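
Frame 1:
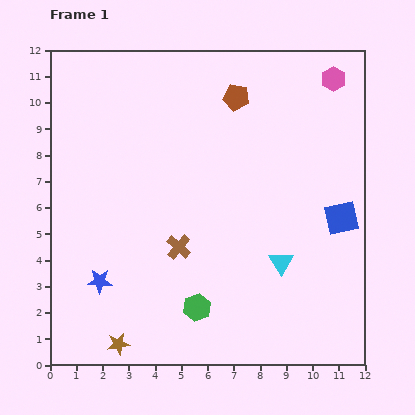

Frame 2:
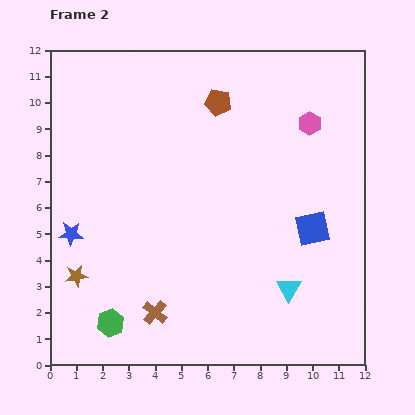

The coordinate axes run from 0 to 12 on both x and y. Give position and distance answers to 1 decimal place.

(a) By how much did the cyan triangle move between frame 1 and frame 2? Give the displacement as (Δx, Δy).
(0.3, -1.0)

The cyan triangle was at (8.8, 3.9) in frame 1 and (9.1, 2.9) in frame 2.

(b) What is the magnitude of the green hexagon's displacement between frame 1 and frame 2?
3.4

The green hexagon moved from (5.6, 2.2) to (2.3, 1.6), a distance of √(3.3² + 0.6²) ≈ 3.4.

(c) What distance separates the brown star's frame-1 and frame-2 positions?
3.1

The brown star moved from (2.6, 0.8) to (1.0, 3.4), a distance of √(1.6² + 2.6²) ≈ 3.1.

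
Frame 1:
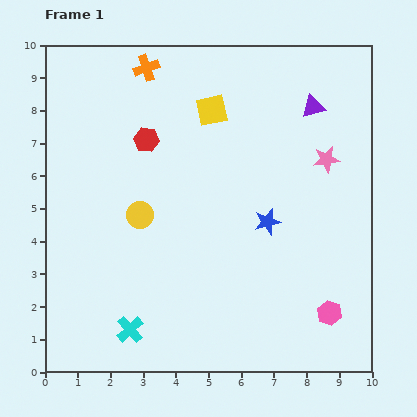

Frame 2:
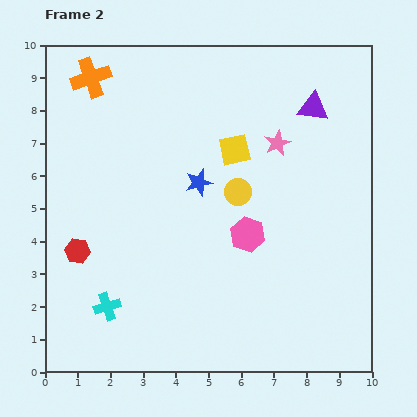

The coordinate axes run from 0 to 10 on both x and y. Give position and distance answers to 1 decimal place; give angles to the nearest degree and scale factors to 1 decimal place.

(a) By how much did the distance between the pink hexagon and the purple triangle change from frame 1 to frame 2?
-1.9

Distance in frame 1: 6.3. Distance in frame 2: 4.4.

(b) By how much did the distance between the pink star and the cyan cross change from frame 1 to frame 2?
-0.7

Distance in frame 1: 7.9. Distance in frame 2: 7.2.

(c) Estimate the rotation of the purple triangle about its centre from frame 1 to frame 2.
21° clockwise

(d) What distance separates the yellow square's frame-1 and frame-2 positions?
1.4

The yellow square moved from (5.1, 8.0) to (5.8, 6.8), a distance of √(0.7² + 1.2²) ≈ 1.4.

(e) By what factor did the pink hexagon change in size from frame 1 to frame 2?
1.4×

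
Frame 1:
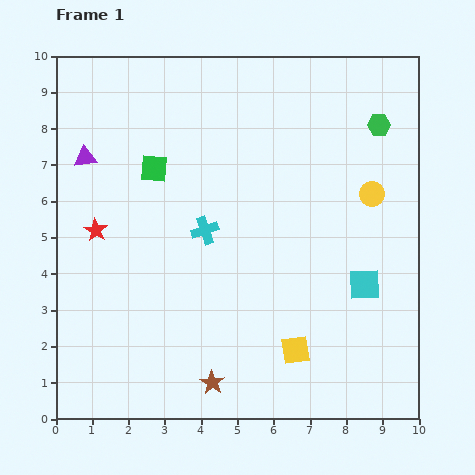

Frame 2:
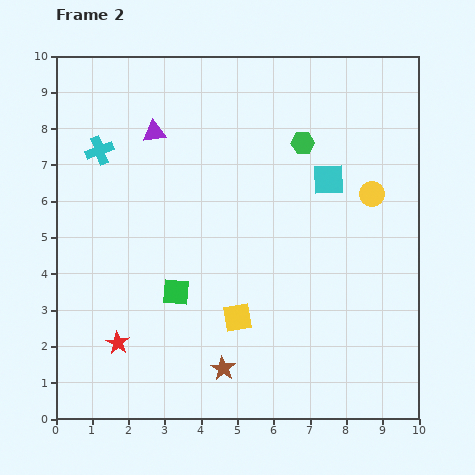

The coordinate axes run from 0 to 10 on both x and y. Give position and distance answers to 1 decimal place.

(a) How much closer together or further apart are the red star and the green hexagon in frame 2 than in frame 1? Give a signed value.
-0.8

Distance in frame 1: 8.3. Distance in frame 2: 7.5.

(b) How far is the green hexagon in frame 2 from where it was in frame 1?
2.2

The green hexagon moved from (8.9, 8.1) to (6.8, 7.6), a distance of √(2.1² + 0.5²) ≈ 2.2.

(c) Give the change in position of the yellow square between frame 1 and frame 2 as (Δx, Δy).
(-1.6, 0.9)

The yellow square was at (6.6, 1.9) in frame 1 and (5.0, 2.8) in frame 2.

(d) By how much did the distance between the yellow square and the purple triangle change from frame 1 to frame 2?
-2.3

Distance in frame 1: 7.9. Distance in frame 2: 5.6.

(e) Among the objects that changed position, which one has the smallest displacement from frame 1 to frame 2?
the brown star

(moved 0.5)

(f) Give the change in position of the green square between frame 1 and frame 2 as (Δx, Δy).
(0.6, -3.4)

The green square was at (2.7, 6.9) in frame 1 and (3.3, 3.5) in frame 2.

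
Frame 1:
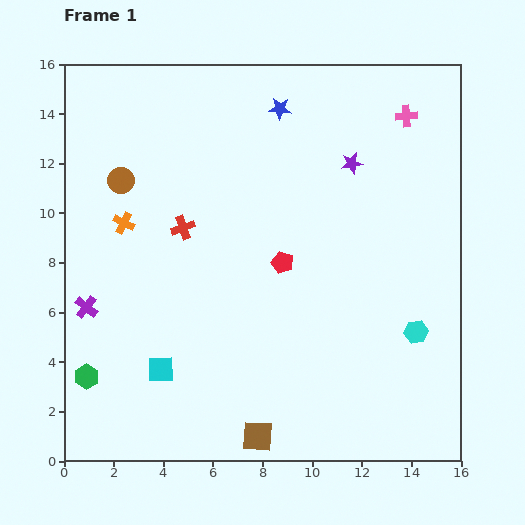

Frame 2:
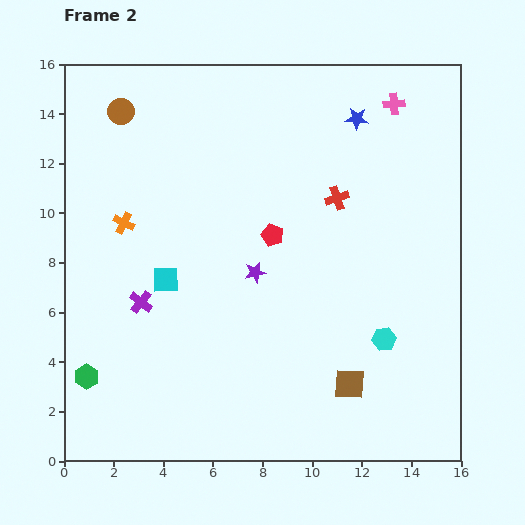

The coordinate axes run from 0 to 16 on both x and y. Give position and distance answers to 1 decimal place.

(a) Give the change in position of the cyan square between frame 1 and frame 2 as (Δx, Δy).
(0.2, 3.6)

The cyan square was at (3.9, 3.7) in frame 1 and (4.1, 7.3) in frame 2.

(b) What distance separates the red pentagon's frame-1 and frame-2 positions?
1.2

The red pentagon moved from (8.8, 8.0) to (8.4, 9.1), a distance of √(0.4² + 1.1²) ≈ 1.2.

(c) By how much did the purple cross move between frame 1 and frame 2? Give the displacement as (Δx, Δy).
(2.2, 0.2)

The purple cross was at (0.9, 6.2) in frame 1 and (3.1, 6.4) in frame 2.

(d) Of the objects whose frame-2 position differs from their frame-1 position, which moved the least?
the pink cross

(moved 0.7)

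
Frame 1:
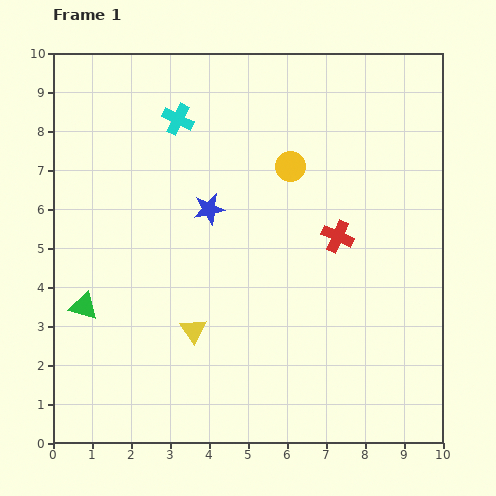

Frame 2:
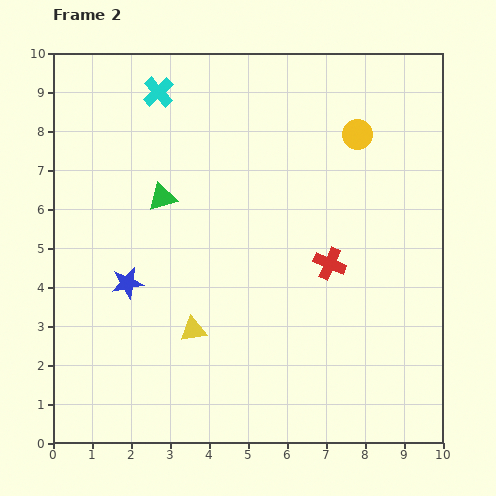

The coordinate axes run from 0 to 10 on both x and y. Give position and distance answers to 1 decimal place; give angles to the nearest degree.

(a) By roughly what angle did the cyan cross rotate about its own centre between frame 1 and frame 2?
22° clockwise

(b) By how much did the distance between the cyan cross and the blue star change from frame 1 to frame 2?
+2.6

Distance in frame 1: 2.4. Distance in frame 2: 5.0.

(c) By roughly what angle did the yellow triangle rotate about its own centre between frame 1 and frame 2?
53° clockwise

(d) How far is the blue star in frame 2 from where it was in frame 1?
2.8

The blue star moved from (4.0, 6.0) to (1.9, 4.1), a distance of √(2.1² + 1.9²) ≈ 2.8.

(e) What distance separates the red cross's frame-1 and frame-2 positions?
0.7

The red cross moved from (7.3, 5.3) to (7.1, 4.6), a distance of √(0.2² + 0.7²) ≈ 0.7.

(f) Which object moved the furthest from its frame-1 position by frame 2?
the green triangle

(moved 3.4; next 2.8)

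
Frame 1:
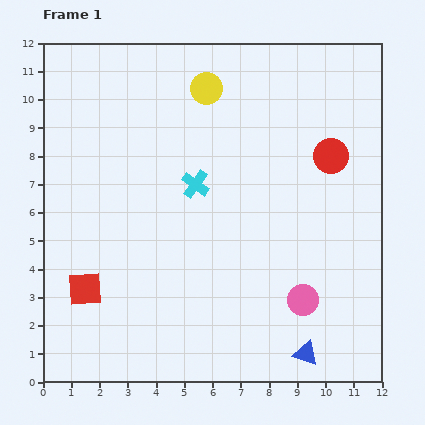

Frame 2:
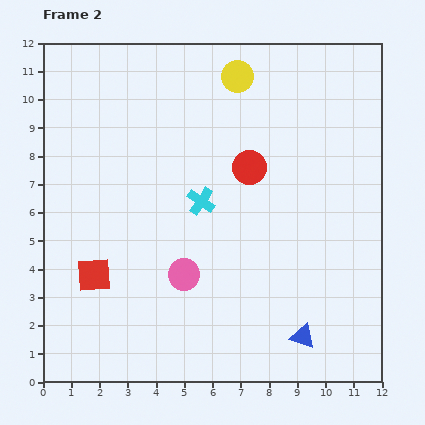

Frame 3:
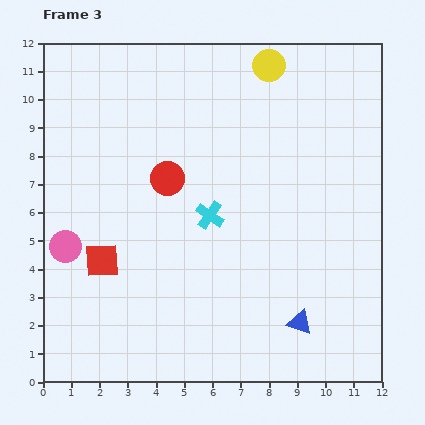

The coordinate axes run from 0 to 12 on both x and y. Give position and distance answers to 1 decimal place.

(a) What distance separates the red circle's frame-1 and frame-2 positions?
2.9

The red circle moved from (10.2, 8.0) to (7.3, 7.6), a distance of √(2.9² + 0.4²) ≈ 2.9.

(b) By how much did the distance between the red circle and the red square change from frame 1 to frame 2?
-3.2

Distance in frame 1: 9.9. Distance in frame 2: 6.7.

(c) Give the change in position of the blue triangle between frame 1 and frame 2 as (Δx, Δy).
(-0.1, 0.6)

The blue triangle was at (9.3, 1.0) in frame 1 and (9.2, 1.6) in frame 2.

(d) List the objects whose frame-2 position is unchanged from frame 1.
none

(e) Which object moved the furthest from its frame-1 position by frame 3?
the pink circle

(moved 8.6; next 5.9)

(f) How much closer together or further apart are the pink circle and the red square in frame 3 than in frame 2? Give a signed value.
-1.8

Distance in frame 2: 3.2. Distance in frame 3: 1.4.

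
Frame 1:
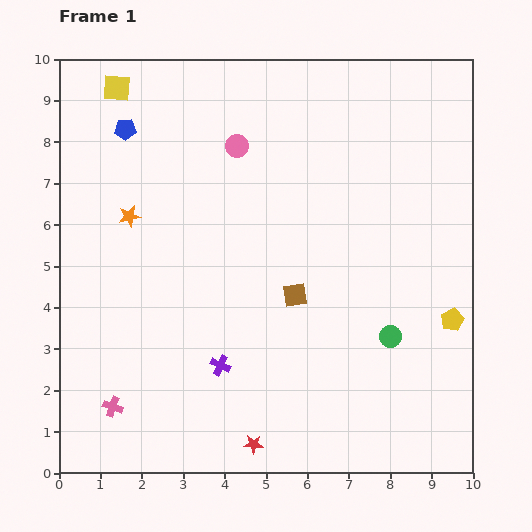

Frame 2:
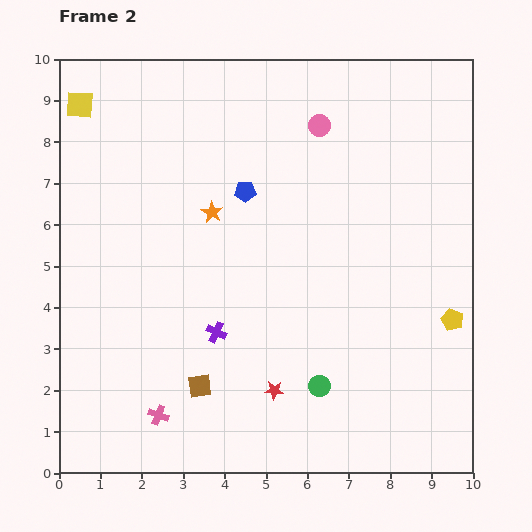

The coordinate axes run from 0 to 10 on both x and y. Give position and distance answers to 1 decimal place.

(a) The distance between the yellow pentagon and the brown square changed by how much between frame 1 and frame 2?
+2.5

Distance in frame 1: 3.8. Distance in frame 2: 6.3.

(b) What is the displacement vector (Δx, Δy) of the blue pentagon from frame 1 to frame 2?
(2.9, -1.5)

The blue pentagon was at (1.6, 8.3) in frame 1 and (4.5, 6.8) in frame 2.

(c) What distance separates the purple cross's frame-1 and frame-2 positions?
0.8

The purple cross moved from (3.9, 2.6) to (3.8, 3.4), a distance of √(0.1² + 0.8²) ≈ 0.8.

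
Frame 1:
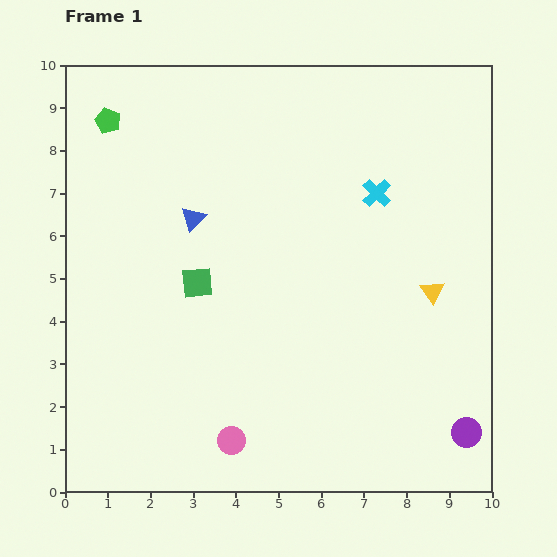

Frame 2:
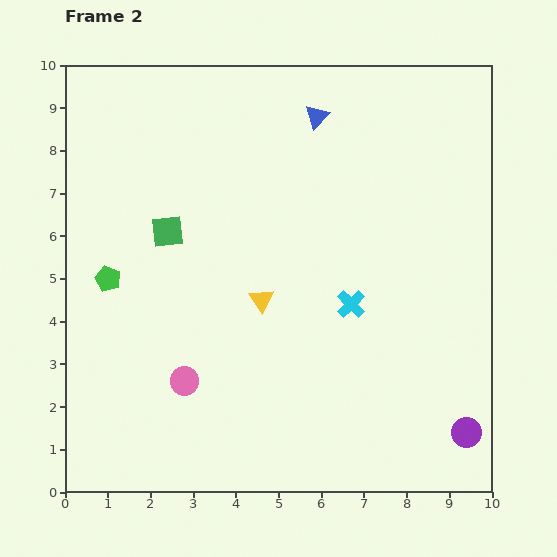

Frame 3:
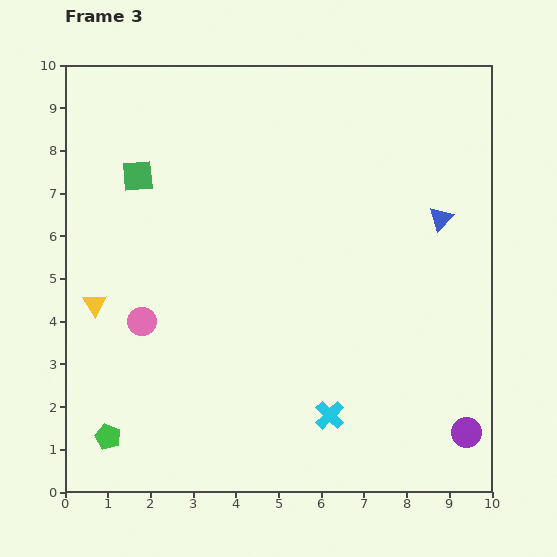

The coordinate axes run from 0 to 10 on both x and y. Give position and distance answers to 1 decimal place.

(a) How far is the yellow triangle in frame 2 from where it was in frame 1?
4.0

The yellow triangle moved from (8.6, 4.7) to (4.6, 4.5), a distance of √(4.0² + 0.2²) ≈ 4.0.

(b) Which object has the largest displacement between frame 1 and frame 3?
the yellow triangle

(moved 7.9; next 7.4)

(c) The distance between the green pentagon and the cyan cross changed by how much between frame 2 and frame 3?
-0.5

Distance in frame 2: 5.7. Distance in frame 3: 5.2.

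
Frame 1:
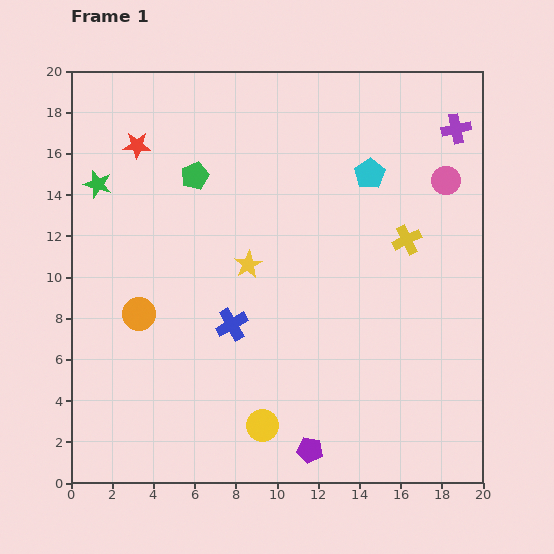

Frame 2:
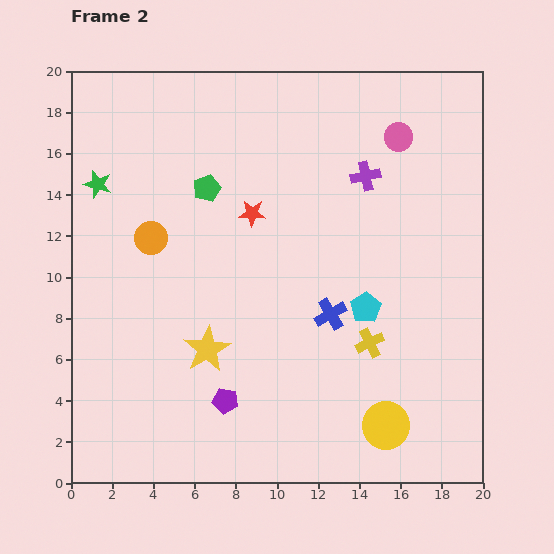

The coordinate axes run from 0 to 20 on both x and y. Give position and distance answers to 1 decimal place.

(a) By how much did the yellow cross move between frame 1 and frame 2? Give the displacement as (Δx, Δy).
(-1.8, -5.0)

The yellow cross was at (16.3, 11.8) in frame 1 and (14.5, 6.8) in frame 2.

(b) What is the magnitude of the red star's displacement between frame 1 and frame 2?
6.5

The red star moved from (3.2, 16.4) to (8.8, 13.1), a distance of √(5.6² + 3.3²) ≈ 6.5.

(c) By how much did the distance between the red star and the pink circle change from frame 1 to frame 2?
-7.1

Distance in frame 1: 15.1. Distance in frame 2: 8.0.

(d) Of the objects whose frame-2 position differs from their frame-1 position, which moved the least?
the green pentagon

(moved 0.8)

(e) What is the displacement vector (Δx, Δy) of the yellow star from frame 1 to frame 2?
(-2.0, -4.1)

The yellow star was at (8.6, 10.6) in frame 1 and (6.6, 6.5) in frame 2.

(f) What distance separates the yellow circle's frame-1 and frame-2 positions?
6.0

The yellow circle moved from (9.3, 2.8) to (15.3, 2.8), a distance of √(6.0² + 0.0²) ≈ 6.0.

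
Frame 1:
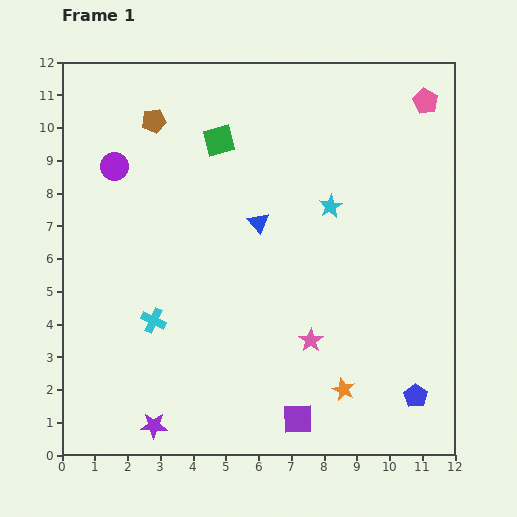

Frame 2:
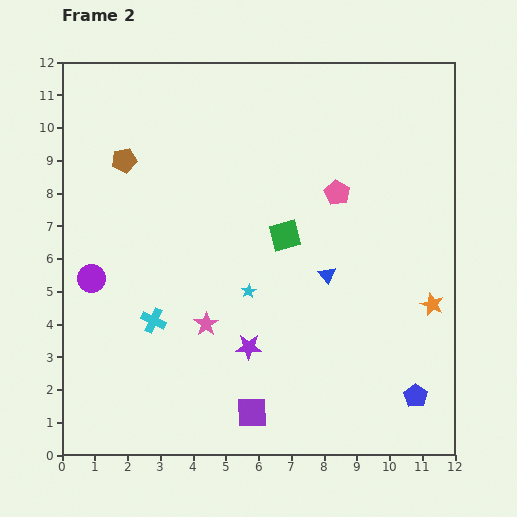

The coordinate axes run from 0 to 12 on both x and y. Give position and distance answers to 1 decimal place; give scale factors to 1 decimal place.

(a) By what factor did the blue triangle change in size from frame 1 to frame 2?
0.8×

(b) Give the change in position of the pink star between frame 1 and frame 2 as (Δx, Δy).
(-3.2, 0.5)

The pink star was at (7.6, 3.5) in frame 1 and (4.4, 4.0) in frame 2.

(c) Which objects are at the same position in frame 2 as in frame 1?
the blue pentagon, the cyan cross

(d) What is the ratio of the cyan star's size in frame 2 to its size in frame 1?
0.6×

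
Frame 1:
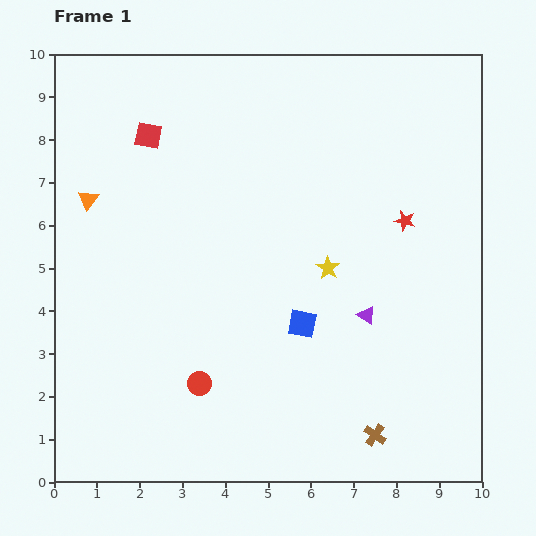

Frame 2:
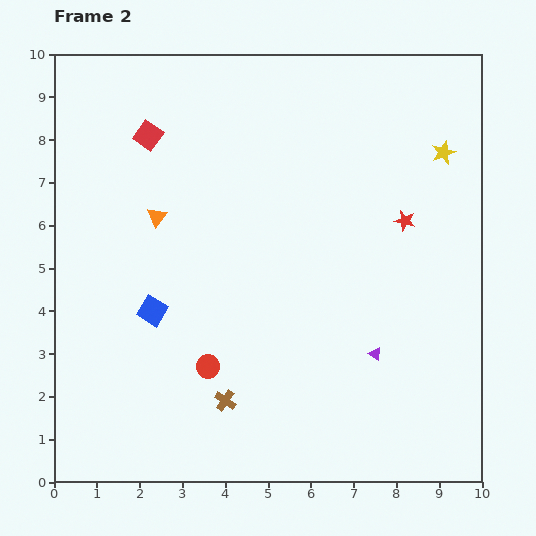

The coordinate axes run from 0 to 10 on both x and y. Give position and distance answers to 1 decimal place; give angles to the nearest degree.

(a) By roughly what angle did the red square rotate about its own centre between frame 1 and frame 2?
24° clockwise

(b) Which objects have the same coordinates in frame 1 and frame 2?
the red star, the red square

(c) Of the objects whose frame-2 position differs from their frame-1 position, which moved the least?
the red circle

(moved 0.4)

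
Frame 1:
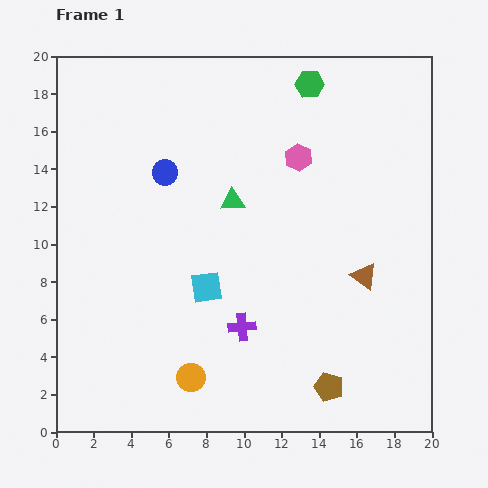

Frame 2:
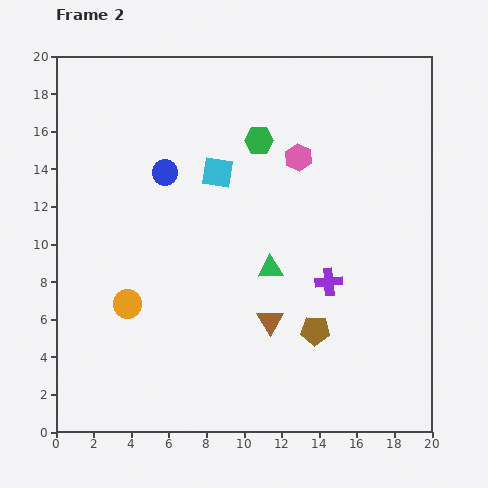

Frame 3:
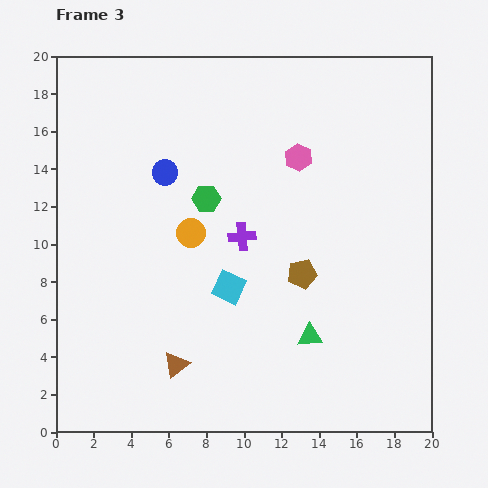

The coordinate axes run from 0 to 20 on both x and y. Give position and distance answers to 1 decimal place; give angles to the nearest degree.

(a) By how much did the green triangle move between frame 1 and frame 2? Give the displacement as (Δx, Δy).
(2.0, -3.6)

The green triangle was at (9.4, 12.3) in frame 1 and (11.4, 8.7) in frame 2.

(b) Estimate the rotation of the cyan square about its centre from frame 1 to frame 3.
33° clockwise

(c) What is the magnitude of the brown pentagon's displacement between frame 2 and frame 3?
3.1

The brown pentagon moved from (13.8, 5.4) to (13.1, 8.4), a distance of √(0.7² + 3.0²) ≈ 3.1.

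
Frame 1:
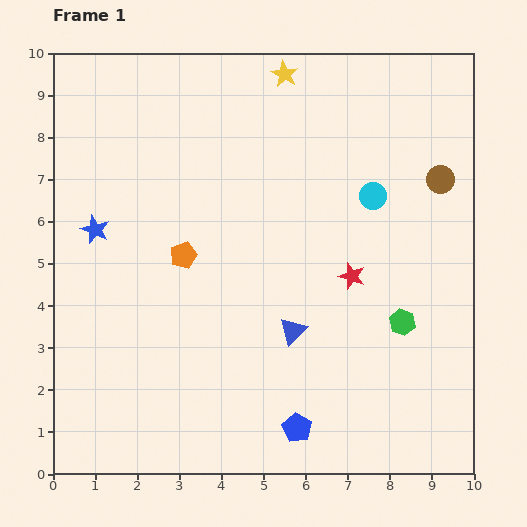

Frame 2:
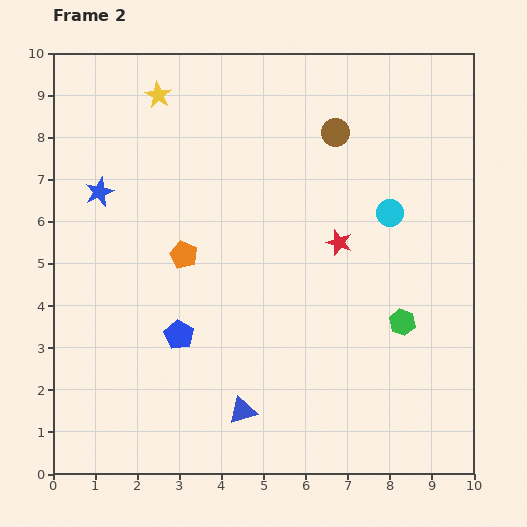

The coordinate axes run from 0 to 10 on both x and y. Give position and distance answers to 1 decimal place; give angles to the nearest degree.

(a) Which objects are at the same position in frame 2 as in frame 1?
the orange pentagon, the green hexagon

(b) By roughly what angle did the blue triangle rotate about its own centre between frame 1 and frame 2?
28° clockwise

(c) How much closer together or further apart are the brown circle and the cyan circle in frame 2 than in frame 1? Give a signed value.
+0.7

Distance in frame 1: 1.6. Distance in frame 2: 2.3.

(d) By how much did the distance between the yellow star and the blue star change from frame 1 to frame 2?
-3.1

Distance in frame 1: 5.8. Distance in frame 2: 2.7.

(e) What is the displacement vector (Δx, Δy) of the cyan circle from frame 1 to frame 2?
(0.4, -0.4)

The cyan circle was at (7.6, 6.6) in frame 1 and (8.0, 6.2) in frame 2.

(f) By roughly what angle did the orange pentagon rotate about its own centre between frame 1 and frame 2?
26° counter-clockwise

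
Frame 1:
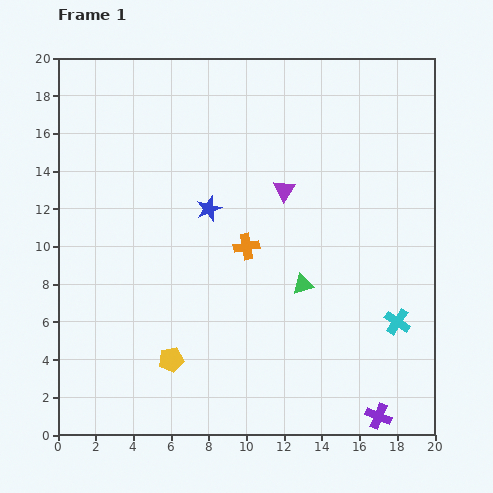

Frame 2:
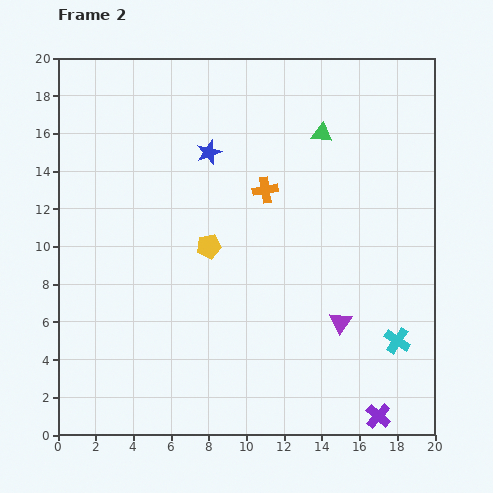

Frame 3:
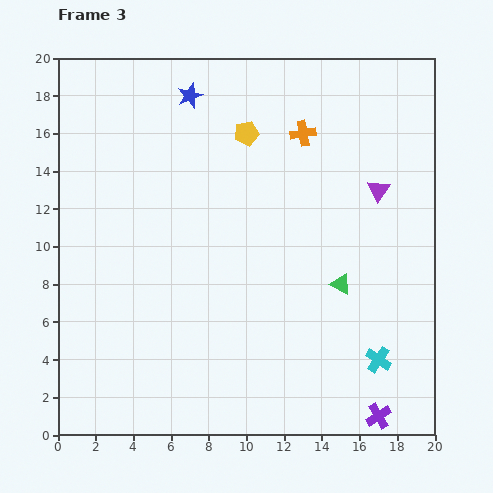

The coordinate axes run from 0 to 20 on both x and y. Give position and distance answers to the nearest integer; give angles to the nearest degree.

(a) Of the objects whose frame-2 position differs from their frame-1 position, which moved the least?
the cyan cross

(moved 1)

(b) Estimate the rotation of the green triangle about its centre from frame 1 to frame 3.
45° clockwise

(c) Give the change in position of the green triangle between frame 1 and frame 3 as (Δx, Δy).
(2, 0)

The green triangle was at (13, 8) in frame 1 and (15, 8) in frame 3.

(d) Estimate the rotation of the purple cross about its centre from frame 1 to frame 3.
36° clockwise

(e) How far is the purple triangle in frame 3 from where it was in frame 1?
5

The purple triangle moved from (12, 13) to (17, 13), a distance of √(5² + 0²) ≈ 5.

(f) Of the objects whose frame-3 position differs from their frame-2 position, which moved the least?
the cyan cross

(moved 1)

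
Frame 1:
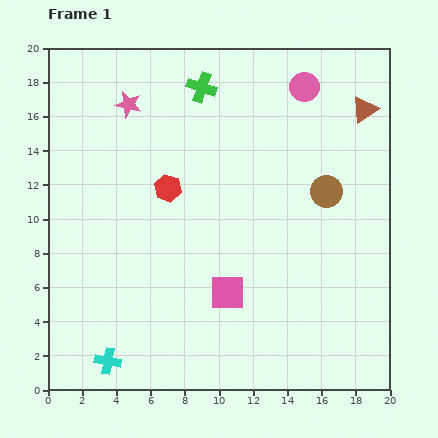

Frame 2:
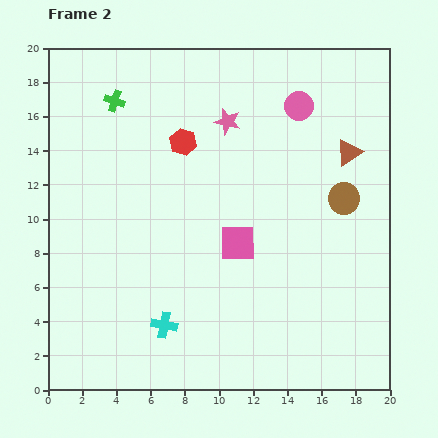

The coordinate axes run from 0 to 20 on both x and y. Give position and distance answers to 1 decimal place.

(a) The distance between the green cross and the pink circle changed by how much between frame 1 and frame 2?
+4.8

Distance in frame 1: 6.0. Distance in frame 2: 10.8.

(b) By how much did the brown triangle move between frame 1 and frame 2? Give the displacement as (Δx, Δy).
(-0.9, -2.5)

The brown triangle was at (18.5, 16.4) in frame 1 and (17.6, 13.9) in frame 2.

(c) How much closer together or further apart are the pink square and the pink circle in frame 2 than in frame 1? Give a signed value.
-4.0

Distance in frame 1: 12.8. Distance in frame 2: 8.8.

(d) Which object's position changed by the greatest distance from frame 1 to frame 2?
the pink star

(moved 5.9; next 5.2)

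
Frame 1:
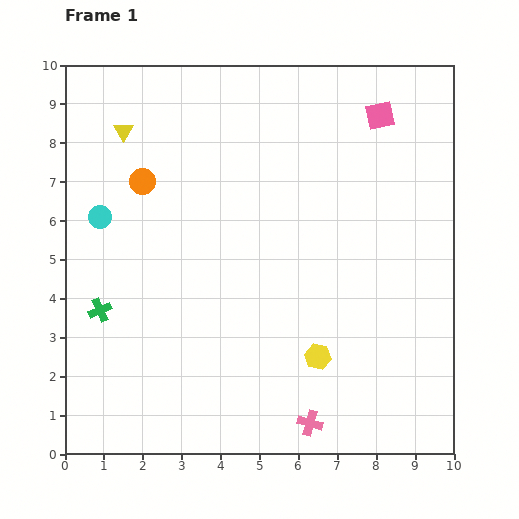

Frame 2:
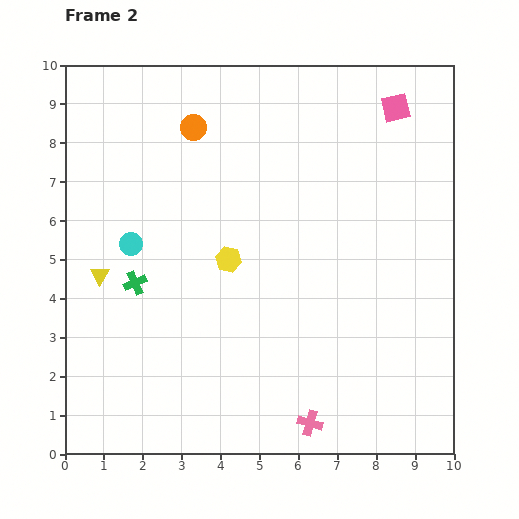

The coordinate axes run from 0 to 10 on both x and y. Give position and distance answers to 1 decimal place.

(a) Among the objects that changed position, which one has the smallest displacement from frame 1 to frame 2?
the pink square

(moved 0.4)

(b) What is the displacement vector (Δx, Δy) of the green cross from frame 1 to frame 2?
(0.9, 0.7)

The green cross was at (0.9, 3.7) in frame 1 and (1.8, 4.4) in frame 2.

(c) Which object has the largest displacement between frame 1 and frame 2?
the yellow triangle

(moved 3.7; next 3.4)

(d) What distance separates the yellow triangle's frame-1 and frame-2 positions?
3.7

The yellow triangle moved from (1.5, 8.3) to (0.9, 4.6), a distance of √(0.6² + 3.7²) ≈ 3.7.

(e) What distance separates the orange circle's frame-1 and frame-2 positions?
1.9

The orange circle moved from (2.0, 7.0) to (3.3, 8.4), a distance of √(1.3² + 1.4²) ≈ 1.9.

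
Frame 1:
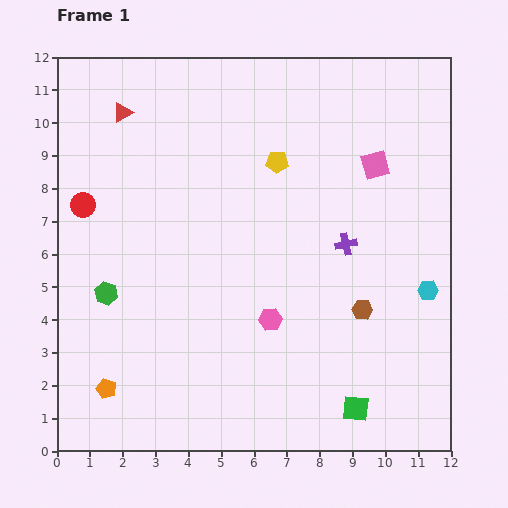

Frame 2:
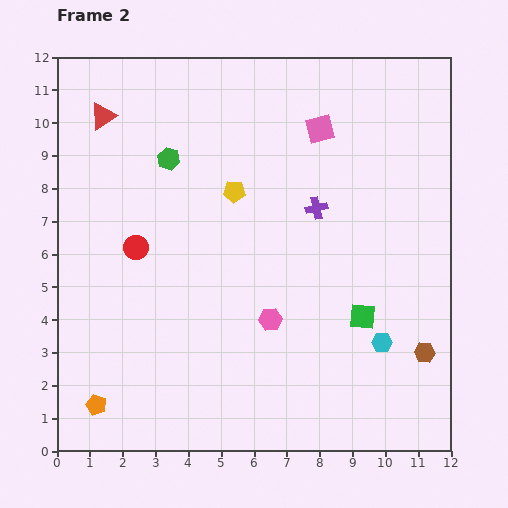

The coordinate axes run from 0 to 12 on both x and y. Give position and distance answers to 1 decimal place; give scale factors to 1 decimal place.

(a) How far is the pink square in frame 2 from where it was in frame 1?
2.0

The pink square moved from (9.7, 8.7) to (8.0, 9.8), a distance of √(1.7² + 1.1²) ≈ 2.0.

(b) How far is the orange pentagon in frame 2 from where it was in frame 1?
0.6

The orange pentagon moved from (1.5, 1.9) to (1.2, 1.4), a distance of √(0.3² + 0.5²) ≈ 0.6.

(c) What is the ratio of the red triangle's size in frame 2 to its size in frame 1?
1.4×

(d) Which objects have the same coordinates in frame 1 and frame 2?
the pink hexagon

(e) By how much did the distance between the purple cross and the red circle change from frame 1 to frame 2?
-2.5

Distance in frame 1: 8.1. Distance in frame 2: 5.6.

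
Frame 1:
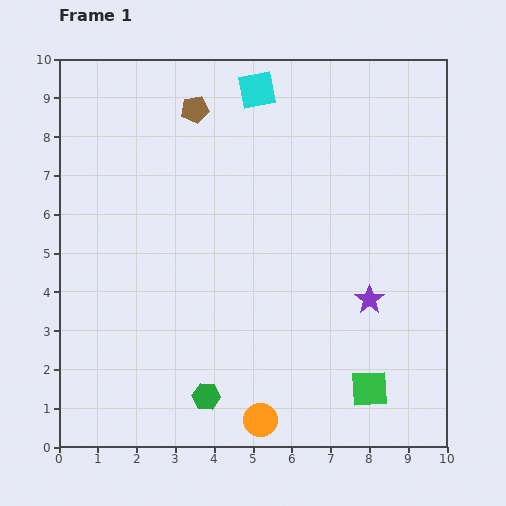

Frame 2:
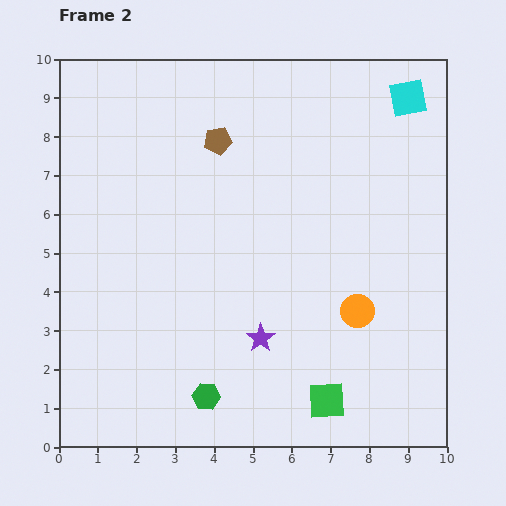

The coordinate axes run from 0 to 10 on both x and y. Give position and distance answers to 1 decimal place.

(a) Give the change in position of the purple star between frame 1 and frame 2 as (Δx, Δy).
(-2.8, -1.0)

The purple star was at (8.0, 3.8) in frame 1 and (5.2, 2.8) in frame 2.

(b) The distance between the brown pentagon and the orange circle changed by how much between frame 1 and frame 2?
-2.5

Distance in frame 1: 8.2. Distance in frame 2: 5.7.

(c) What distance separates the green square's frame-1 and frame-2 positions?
1.1

The green square moved from (8.0, 1.5) to (6.9, 1.2), a distance of √(1.1² + 0.3²) ≈ 1.1.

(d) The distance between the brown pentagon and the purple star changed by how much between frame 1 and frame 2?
-1.5

Distance in frame 1: 6.7. Distance in frame 2: 5.2.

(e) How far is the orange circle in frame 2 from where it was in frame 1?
3.8

The orange circle moved from (5.2, 0.7) to (7.7, 3.5), a distance of √(2.5² + 2.8²) ≈ 3.8.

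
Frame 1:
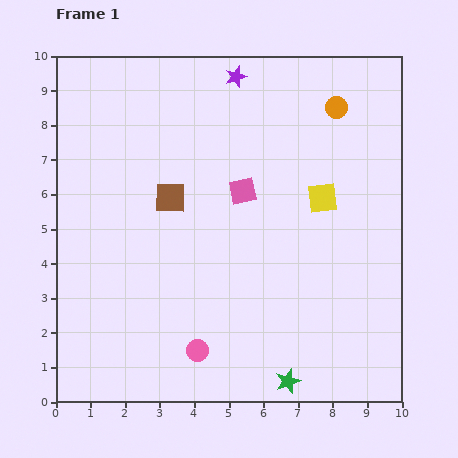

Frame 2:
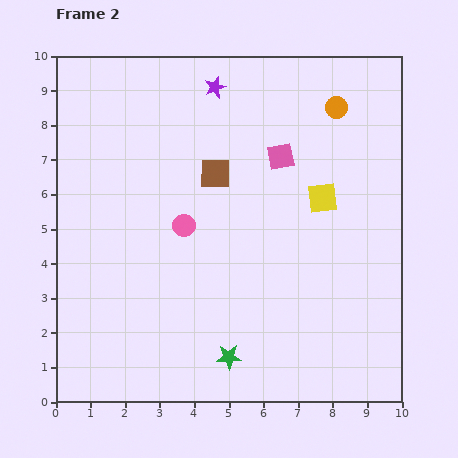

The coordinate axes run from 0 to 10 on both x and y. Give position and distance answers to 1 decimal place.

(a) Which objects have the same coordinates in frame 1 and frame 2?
the yellow square, the orange circle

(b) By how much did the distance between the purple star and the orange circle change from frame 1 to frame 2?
+0.6

Distance in frame 1: 3.0. Distance in frame 2: 3.6.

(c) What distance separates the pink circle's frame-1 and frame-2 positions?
3.6

The pink circle moved from (4.1, 1.5) to (3.7, 5.1), a distance of √(0.4² + 3.6²) ≈ 3.6.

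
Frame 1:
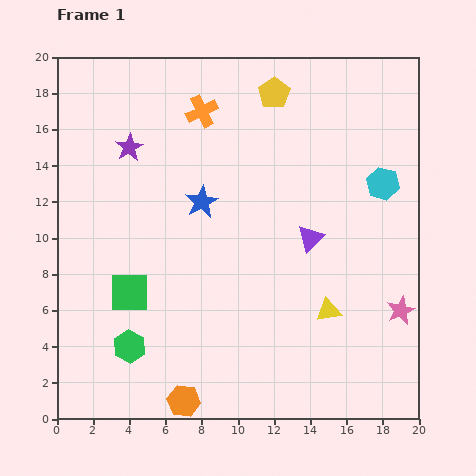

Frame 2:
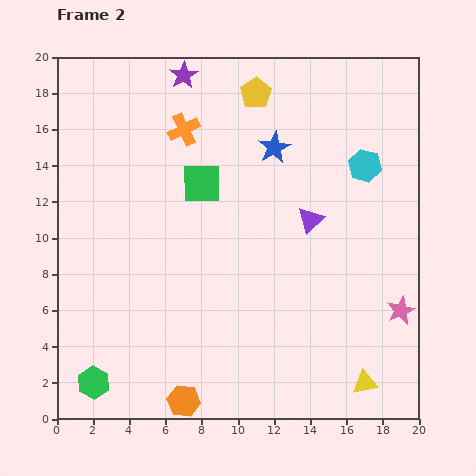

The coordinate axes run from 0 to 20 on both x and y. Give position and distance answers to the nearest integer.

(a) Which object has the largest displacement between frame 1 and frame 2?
the green square

(moved 7; next 5)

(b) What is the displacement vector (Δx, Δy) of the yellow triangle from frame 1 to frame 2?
(2, -4)

The yellow triangle was at (15, 6) in frame 1 and (17, 2) in frame 2.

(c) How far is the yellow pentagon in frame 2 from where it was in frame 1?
1

The yellow pentagon moved from (12, 18) to (11, 18), a distance of √(1² + 0²) ≈ 1.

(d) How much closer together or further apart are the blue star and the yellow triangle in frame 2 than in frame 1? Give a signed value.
+5

Distance in frame 1: 9. Distance in frame 2: 14.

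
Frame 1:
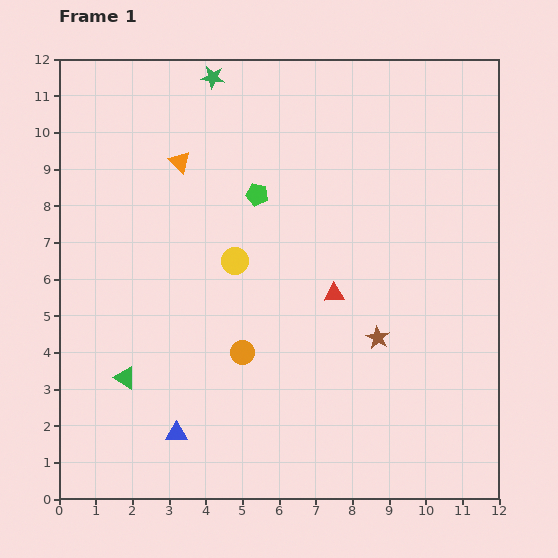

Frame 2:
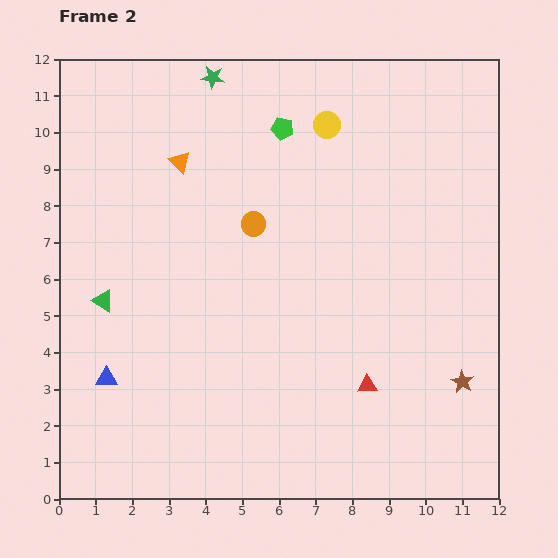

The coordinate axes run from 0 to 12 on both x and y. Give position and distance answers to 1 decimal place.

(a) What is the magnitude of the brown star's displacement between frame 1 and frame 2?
2.6

The brown star moved from (8.7, 4.4) to (11.0, 3.2), a distance of √(2.3² + 1.2²) ≈ 2.6.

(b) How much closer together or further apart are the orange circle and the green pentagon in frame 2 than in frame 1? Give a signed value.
-1.6

Distance in frame 1: 4.3. Distance in frame 2: 2.7.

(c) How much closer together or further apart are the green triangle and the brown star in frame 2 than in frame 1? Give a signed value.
+3.0

Distance in frame 1: 7.0. Distance in frame 2: 10.0.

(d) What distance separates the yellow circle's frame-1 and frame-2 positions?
4.5

The yellow circle moved from (4.8, 6.5) to (7.3, 10.2), a distance of √(2.5² + 3.7²) ≈ 4.5.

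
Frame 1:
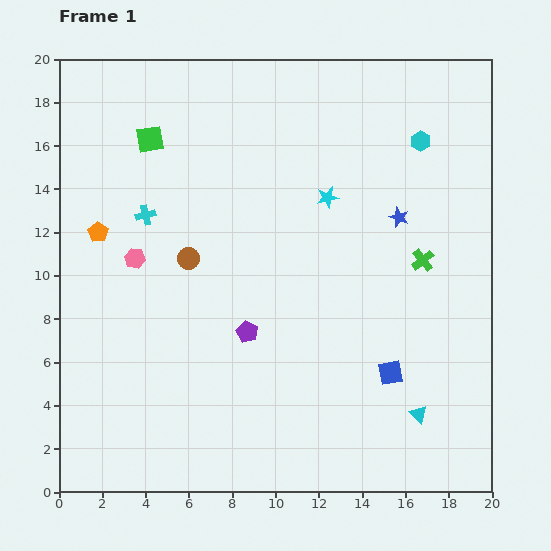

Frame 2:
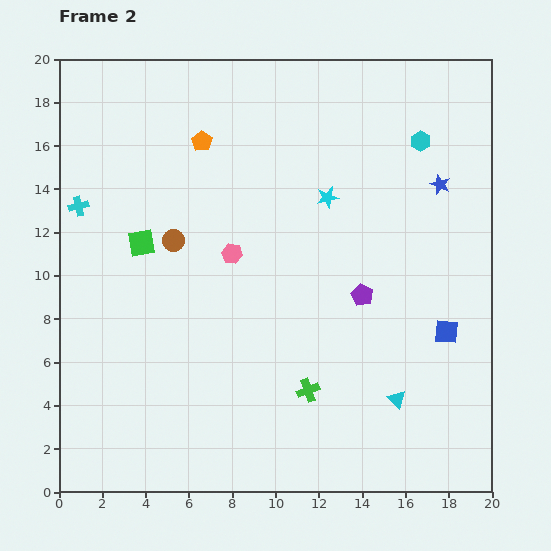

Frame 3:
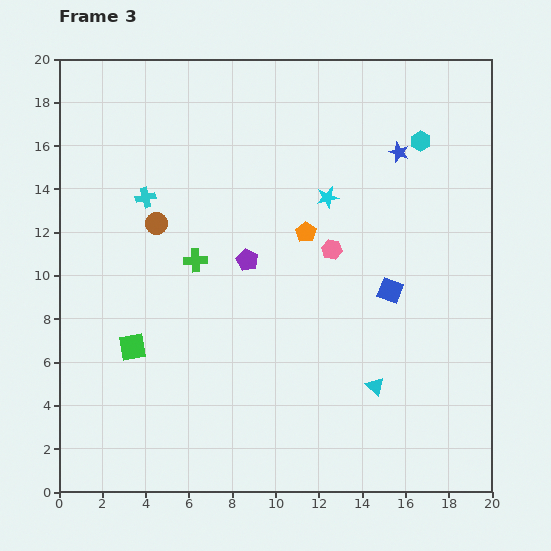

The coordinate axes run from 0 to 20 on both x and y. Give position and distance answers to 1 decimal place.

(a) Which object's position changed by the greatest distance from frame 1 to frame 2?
the green cross

(moved 8.0; next 6.4)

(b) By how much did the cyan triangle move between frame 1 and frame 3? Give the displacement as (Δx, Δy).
(-2.0, 1.3)

The cyan triangle was at (16.6, 3.6) in frame 1 and (14.6, 4.9) in frame 3.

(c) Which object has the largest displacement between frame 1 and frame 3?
the green cross

(moved 10.5; next 9.6)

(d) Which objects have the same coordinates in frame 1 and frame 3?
the cyan star, the cyan hexagon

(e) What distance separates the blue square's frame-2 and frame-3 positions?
3.2

The blue square moved from (17.9, 7.4) to (15.3, 9.3), a distance of √(2.6² + 1.9²) ≈ 3.2.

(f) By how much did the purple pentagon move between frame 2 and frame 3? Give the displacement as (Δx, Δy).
(-5.3, 1.6)

The purple pentagon was at (14.0, 9.1) in frame 2 and (8.7, 10.7) in frame 3.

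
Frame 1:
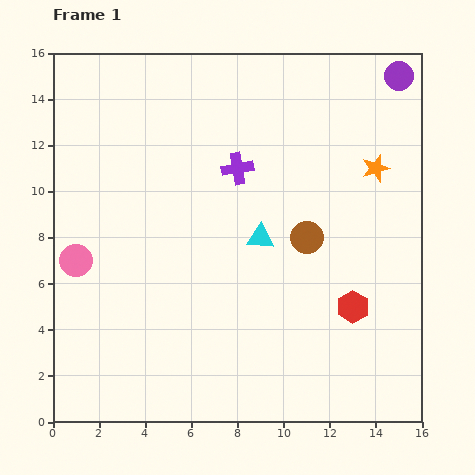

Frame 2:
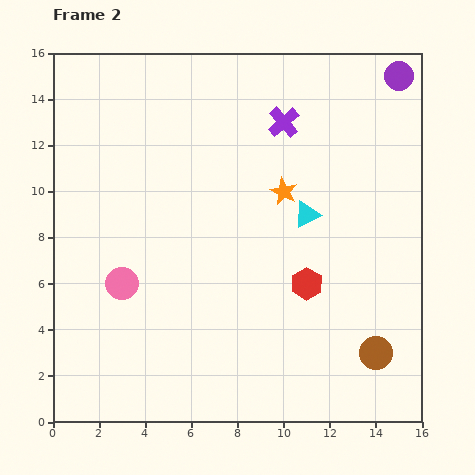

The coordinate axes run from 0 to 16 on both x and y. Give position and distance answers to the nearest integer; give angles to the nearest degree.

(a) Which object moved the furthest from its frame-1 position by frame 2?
the brown circle

(moved 6; next 4)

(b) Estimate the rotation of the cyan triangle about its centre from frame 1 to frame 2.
33° counter-clockwise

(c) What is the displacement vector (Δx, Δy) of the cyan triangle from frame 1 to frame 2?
(2, 1)

The cyan triangle was at (9, 8) in frame 1 and (11, 9) in frame 2.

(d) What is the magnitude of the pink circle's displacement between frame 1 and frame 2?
2

The pink circle moved from (1, 7) to (3, 6), a distance of √(2² + 1²) ≈ 2.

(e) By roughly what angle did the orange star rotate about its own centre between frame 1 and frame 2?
28° counter-clockwise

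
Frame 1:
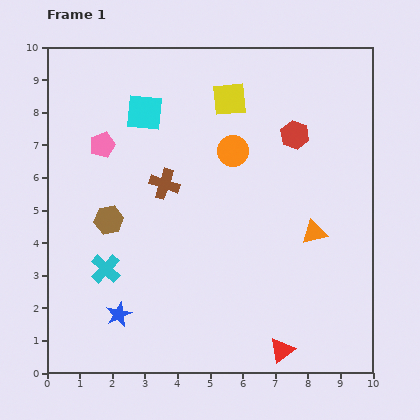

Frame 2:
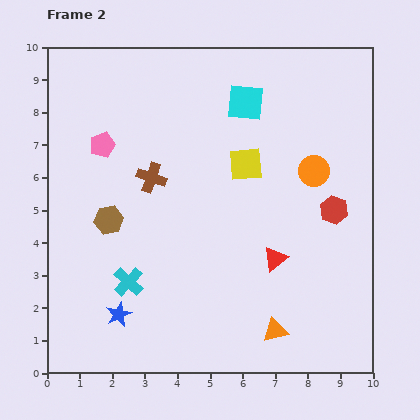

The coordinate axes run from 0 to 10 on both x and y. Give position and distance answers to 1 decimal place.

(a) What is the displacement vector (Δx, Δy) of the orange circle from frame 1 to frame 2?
(2.5, -0.6)

The orange circle was at (5.7, 6.8) in frame 1 and (8.2, 6.2) in frame 2.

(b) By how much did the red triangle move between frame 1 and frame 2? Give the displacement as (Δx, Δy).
(-0.2, 2.8)

The red triangle was at (7.2, 0.7) in frame 1 and (7.0, 3.5) in frame 2.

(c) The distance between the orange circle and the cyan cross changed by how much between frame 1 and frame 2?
+1.3

Distance in frame 1: 5.3. Distance in frame 2: 6.6.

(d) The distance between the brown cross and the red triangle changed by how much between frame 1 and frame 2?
-1.7

Distance in frame 1: 6.2. Distance in frame 2: 4.5.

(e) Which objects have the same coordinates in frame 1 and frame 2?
the pink pentagon, the brown hexagon, the blue star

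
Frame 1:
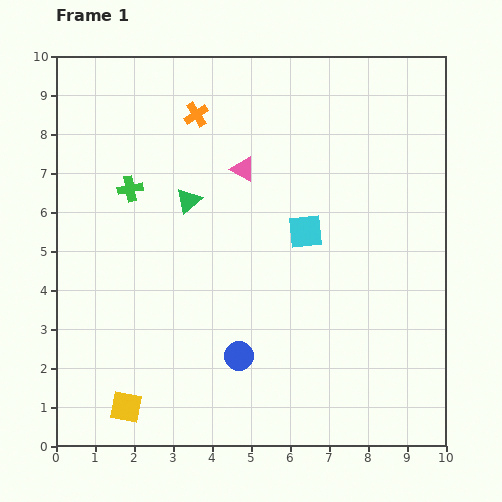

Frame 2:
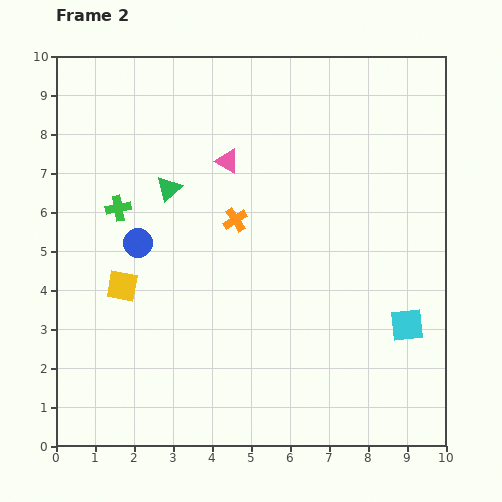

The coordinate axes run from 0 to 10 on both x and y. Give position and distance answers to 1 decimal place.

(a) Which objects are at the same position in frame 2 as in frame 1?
none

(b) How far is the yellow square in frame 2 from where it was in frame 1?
3.1

The yellow square moved from (1.8, 1.0) to (1.7, 4.1), a distance of √(0.1² + 3.1²) ≈ 3.1.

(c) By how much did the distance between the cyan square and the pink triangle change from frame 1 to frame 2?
+3.9

Distance in frame 1: 2.3. Distance in frame 2: 6.2.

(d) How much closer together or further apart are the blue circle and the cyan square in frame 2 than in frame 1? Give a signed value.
+3.6

Distance in frame 1: 3.6. Distance in frame 2: 7.2.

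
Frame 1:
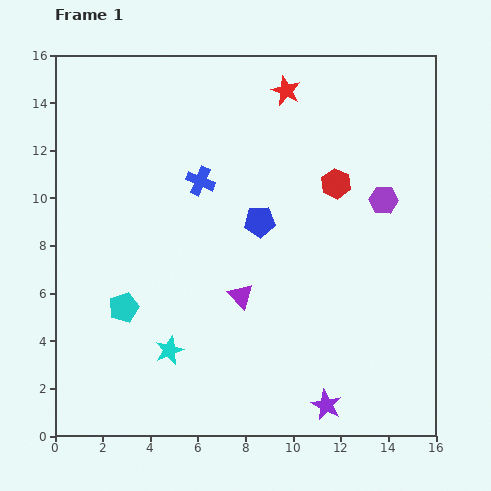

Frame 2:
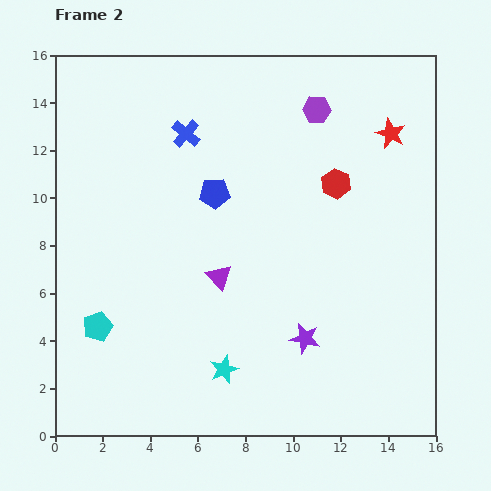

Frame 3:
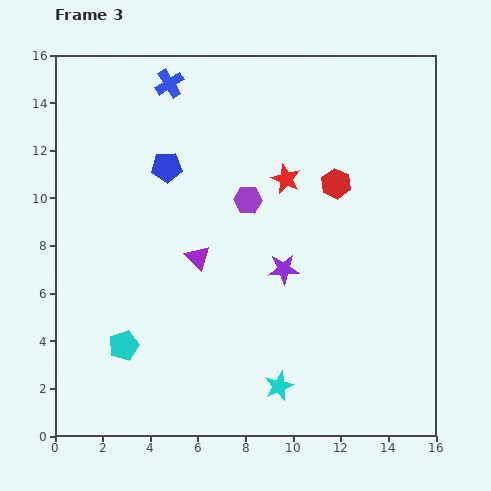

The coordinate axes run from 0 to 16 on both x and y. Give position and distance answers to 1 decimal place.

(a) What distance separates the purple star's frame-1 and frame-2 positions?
2.9

The purple star moved from (11.4, 1.3) to (10.5, 4.1), a distance of √(0.9² + 2.8²) ≈ 2.9.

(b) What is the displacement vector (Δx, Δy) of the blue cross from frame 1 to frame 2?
(-0.6, 2.0)

The blue cross was at (6.1, 10.7) in frame 1 and (5.5, 12.7) in frame 2.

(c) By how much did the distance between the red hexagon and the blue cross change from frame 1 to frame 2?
+0.9

Distance in frame 1: 5.7. Distance in frame 2: 6.6.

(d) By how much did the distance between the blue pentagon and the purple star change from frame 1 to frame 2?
-1.0

Distance in frame 1: 8.2. Distance in frame 2: 7.2.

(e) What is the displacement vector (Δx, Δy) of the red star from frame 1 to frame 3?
(0.0, -3.7)

The red star was at (9.7, 14.5) in frame 1 and (9.7, 10.8) in frame 3.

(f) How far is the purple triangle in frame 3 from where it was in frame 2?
1.2

The purple triangle moved from (6.9, 6.7) to (6.0, 7.5), a distance of √(0.9² + 0.8²) ≈ 1.2.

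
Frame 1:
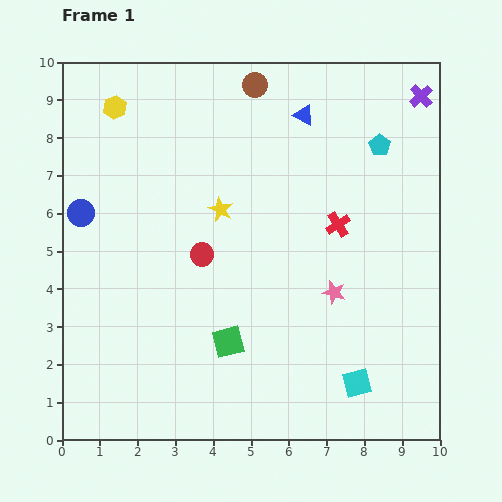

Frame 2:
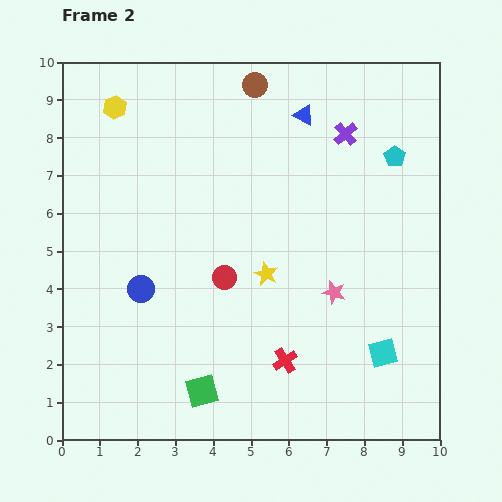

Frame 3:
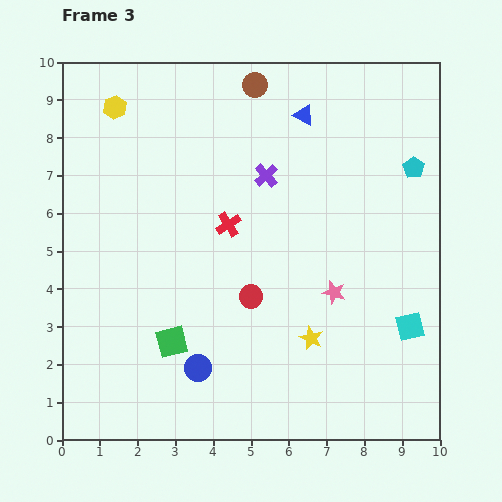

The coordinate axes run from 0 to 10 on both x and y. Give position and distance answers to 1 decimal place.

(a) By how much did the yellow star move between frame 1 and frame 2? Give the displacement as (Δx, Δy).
(1.2, -1.7)

The yellow star was at (4.2, 6.1) in frame 1 and (5.4, 4.4) in frame 2.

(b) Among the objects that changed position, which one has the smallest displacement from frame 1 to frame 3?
the cyan pentagon

(moved 1.1)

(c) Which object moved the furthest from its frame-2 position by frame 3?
the red cross

(moved 3.9; next 2.6)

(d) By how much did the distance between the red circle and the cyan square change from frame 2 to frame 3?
-0.4

Distance in frame 2: 4.7. Distance in frame 3: 4.3.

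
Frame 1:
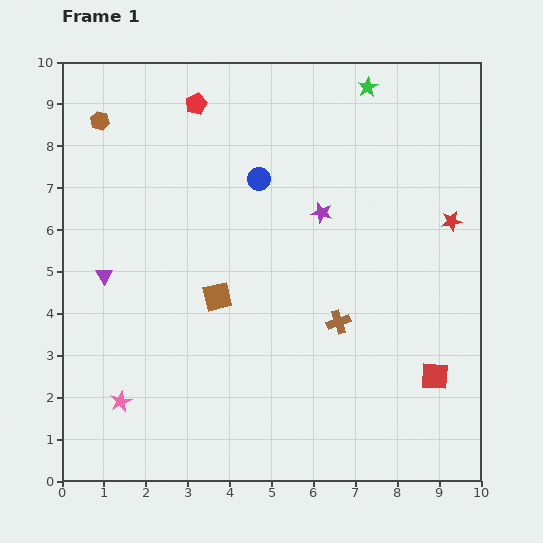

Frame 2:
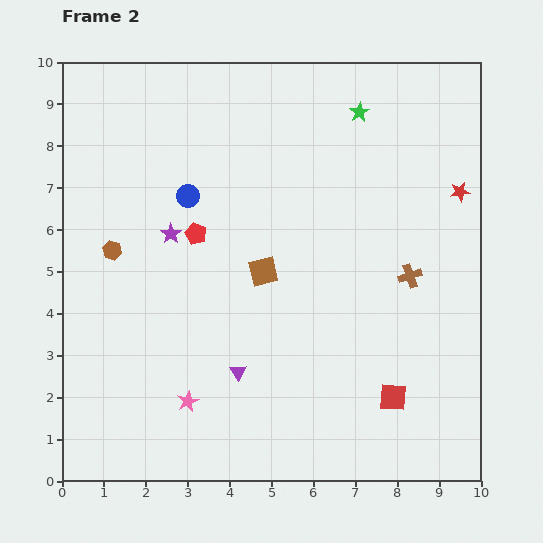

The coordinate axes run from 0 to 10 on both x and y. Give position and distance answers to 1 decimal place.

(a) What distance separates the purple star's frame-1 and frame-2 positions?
3.6

The purple star moved from (6.2, 6.4) to (2.6, 5.9), a distance of √(3.6² + 0.5²) ≈ 3.6.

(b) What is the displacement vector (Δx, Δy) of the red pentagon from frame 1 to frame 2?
(0.0, -3.1)

The red pentagon was at (3.2, 9.0) in frame 1 and (3.2, 5.9) in frame 2.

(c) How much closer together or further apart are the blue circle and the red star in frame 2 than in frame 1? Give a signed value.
+1.8

Distance in frame 1: 4.7. Distance in frame 2: 6.5.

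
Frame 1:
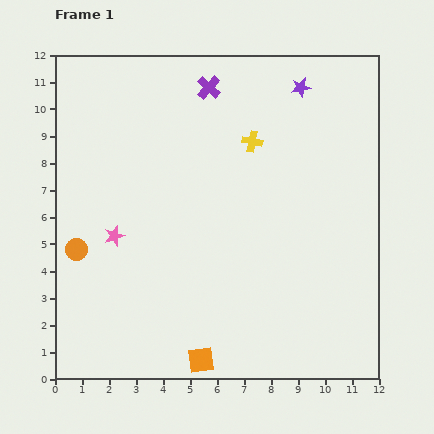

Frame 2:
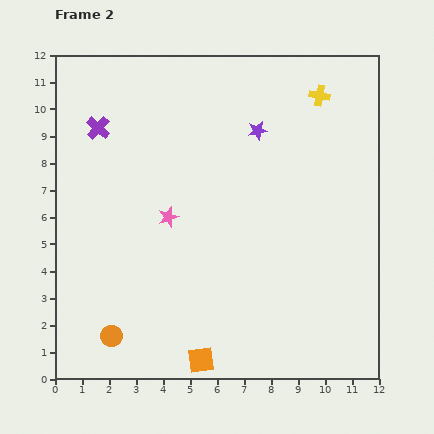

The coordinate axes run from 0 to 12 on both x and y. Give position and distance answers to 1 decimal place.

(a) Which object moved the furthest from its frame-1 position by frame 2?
the purple cross

(moved 4.4; next 3.5)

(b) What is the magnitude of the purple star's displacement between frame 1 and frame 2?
2.3

The purple star moved from (9.1, 10.8) to (7.5, 9.2), a distance of √(1.6² + 1.6²) ≈ 2.3.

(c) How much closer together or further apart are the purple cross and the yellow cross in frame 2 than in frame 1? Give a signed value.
+5.7

Distance in frame 1: 2.6. Distance in frame 2: 8.3.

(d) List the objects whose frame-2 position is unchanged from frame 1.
the orange square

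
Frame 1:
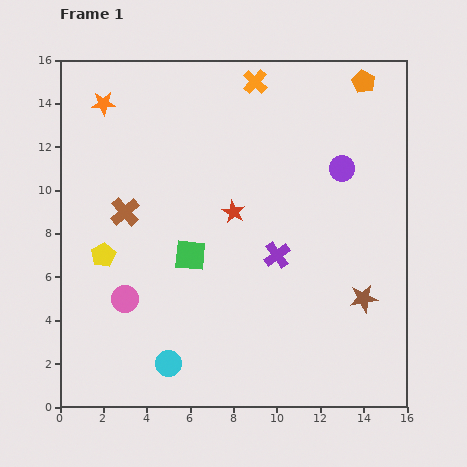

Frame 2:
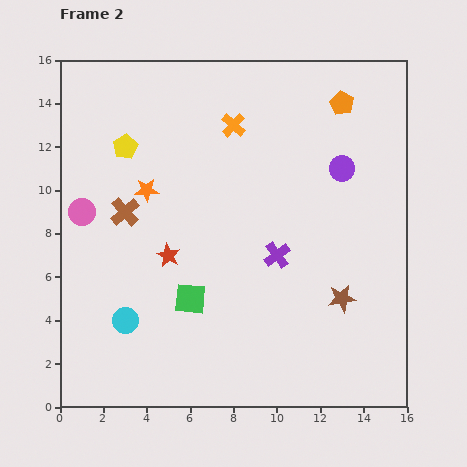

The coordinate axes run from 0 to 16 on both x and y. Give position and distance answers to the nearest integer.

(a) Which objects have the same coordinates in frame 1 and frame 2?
the purple cross, the brown cross, the purple circle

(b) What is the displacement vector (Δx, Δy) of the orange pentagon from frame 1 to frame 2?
(-1, -1)

The orange pentagon was at (14, 15) in frame 1 and (13, 14) in frame 2.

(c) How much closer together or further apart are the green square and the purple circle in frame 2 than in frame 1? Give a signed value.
+1

Distance in frame 1: 8. Distance in frame 2: 9.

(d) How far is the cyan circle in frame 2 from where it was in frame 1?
3

The cyan circle moved from (5, 2) to (3, 4), a distance of √(2² + 2²) ≈ 3.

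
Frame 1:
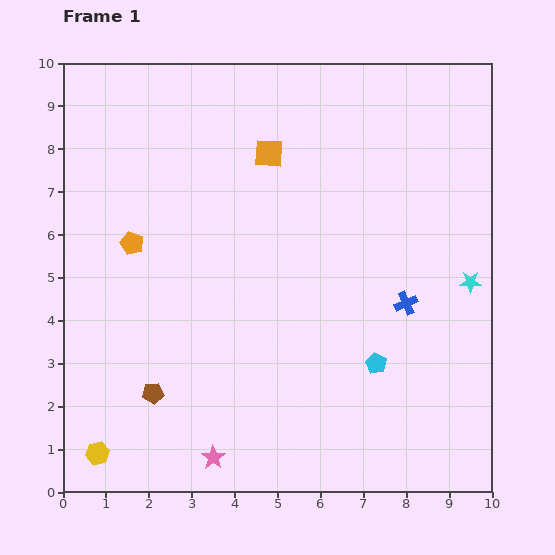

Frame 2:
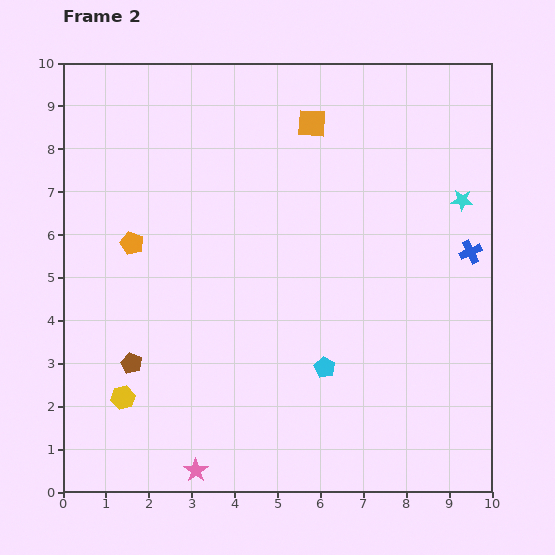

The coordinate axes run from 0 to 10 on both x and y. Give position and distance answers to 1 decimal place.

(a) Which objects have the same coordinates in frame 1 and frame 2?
the orange pentagon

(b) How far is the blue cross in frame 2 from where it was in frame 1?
1.9

The blue cross moved from (8.0, 4.4) to (9.5, 5.6), a distance of √(1.5² + 1.2²) ≈ 1.9.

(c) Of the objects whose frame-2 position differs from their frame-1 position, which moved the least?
the pink star

(moved 0.5)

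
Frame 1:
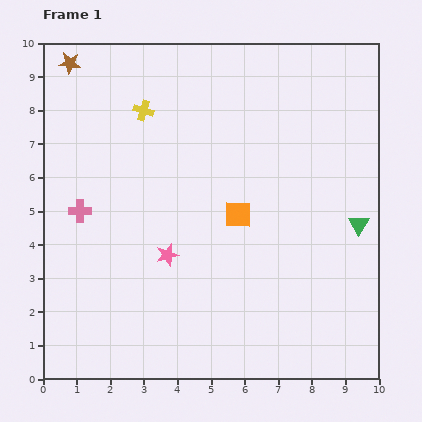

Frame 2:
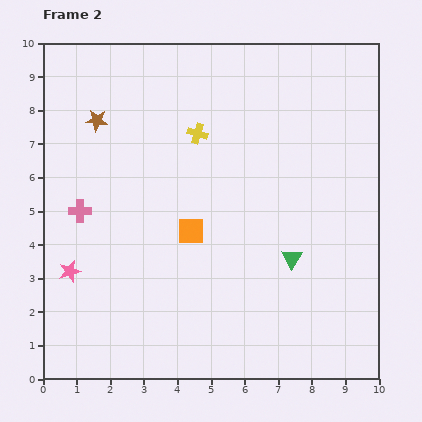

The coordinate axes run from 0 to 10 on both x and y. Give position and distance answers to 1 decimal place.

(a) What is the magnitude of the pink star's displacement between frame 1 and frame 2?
2.9

The pink star moved from (3.7, 3.7) to (0.8, 3.2), a distance of √(2.9² + 0.5²) ≈ 2.9.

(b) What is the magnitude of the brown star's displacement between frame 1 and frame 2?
1.9

The brown star moved from (0.8, 9.4) to (1.6, 7.7), a distance of √(0.8² + 1.7²) ≈ 1.9.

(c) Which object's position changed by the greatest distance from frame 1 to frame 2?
the pink star

(moved 2.9; next 2.2)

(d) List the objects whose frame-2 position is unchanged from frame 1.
the pink cross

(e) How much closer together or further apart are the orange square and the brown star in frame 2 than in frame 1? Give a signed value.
-2.4

Distance in frame 1: 6.7. Distance in frame 2: 4.3.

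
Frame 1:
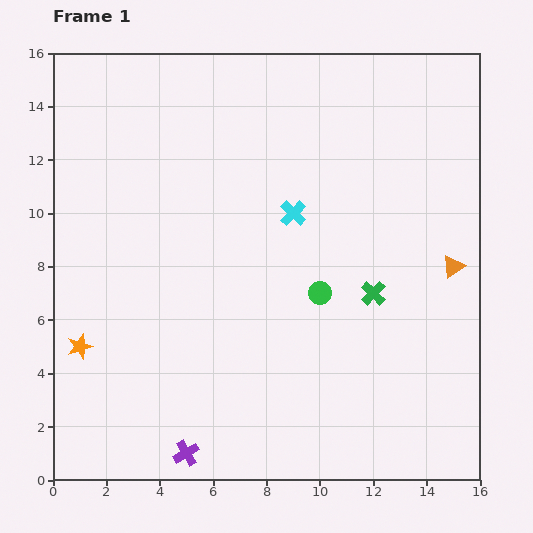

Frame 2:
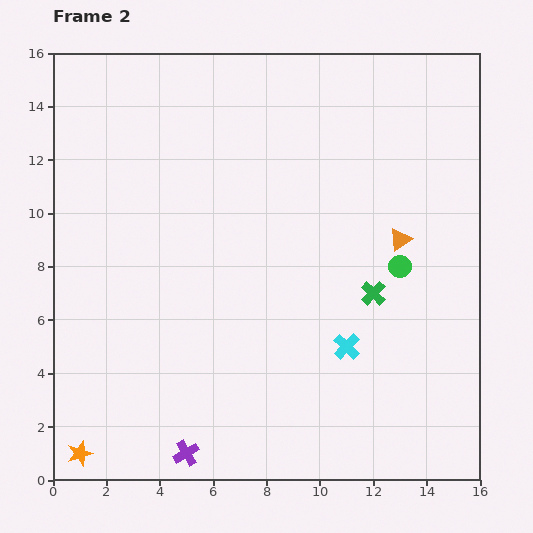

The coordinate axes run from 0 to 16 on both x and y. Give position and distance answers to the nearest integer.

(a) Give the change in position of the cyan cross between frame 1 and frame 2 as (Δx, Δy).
(2, -5)

The cyan cross was at (9, 10) in frame 1 and (11, 5) in frame 2.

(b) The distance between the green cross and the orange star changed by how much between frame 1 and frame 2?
+2

Distance in frame 1: 11. Distance in frame 2: 13.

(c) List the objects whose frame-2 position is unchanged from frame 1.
the green cross, the purple cross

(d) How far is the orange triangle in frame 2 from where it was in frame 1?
2

The orange triangle moved from (15, 8) to (13, 9), a distance of √(2² + 1²) ≈ 2.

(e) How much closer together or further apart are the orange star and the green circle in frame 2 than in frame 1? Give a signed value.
+5

Distance in frame 1: 9. Distance in frame 2: 14.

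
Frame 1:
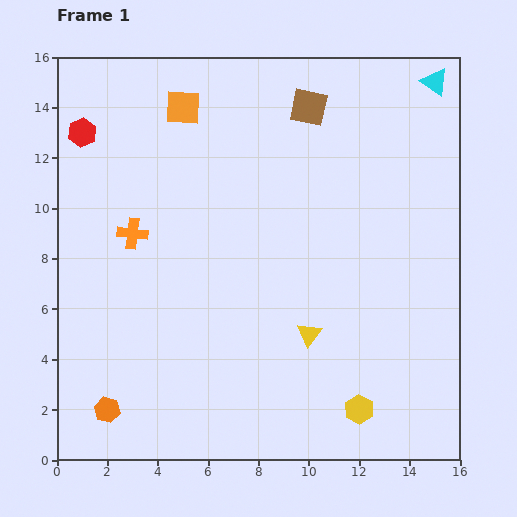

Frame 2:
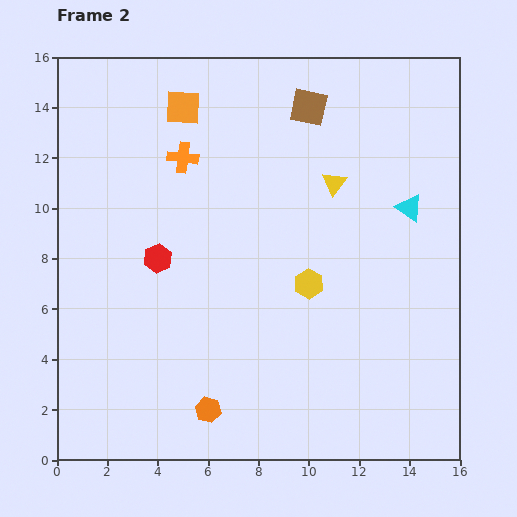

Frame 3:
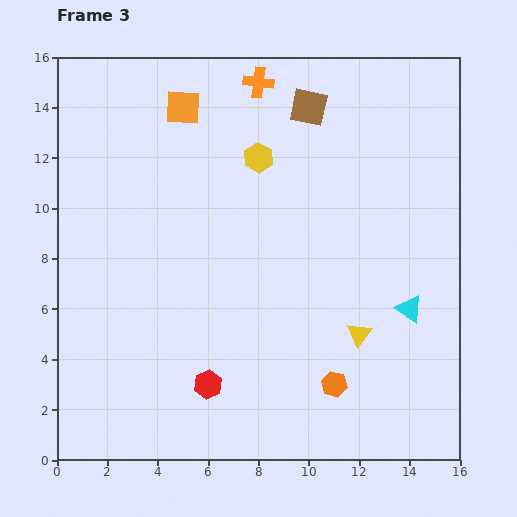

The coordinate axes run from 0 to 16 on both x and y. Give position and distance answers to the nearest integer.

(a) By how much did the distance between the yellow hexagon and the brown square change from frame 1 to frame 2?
-5

Distance in frame 1: 12. Distance in frame 2: 7.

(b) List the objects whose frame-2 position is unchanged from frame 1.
the orange square, the brown square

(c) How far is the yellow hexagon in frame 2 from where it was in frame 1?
5

The yellow hexagon moved from (12, 2) to (10, 7), a distance of √(2² + 5²) ≈ 5.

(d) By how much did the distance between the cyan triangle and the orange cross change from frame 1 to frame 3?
-2

Distance in frame 1: 13. Distance in frame 3: 11.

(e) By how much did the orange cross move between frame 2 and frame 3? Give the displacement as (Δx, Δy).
(3, 3)

The orange cross was at (5, 12) in frame 2 and (8, 15) in frame 3.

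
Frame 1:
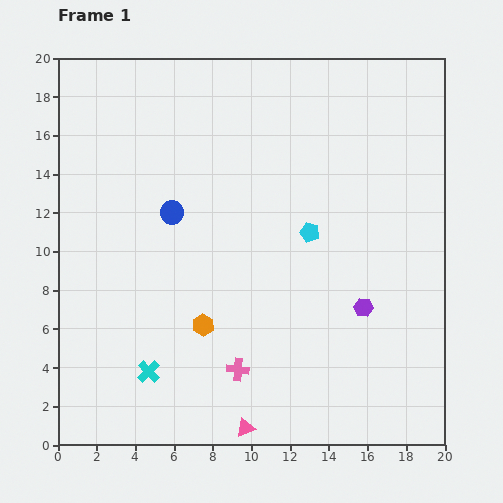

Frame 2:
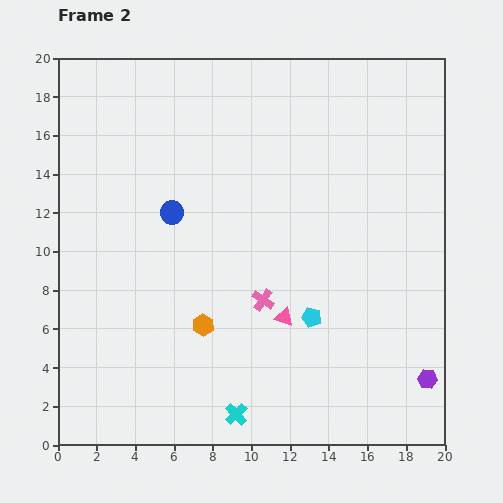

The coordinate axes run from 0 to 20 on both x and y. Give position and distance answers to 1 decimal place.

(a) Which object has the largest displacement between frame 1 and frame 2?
the pink triangle

(moved 6.0; next 5.0)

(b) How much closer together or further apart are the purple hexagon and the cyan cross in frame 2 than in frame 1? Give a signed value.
-1.5

Distance in frame 1: 11.6. Distance in frame 2: 10.1.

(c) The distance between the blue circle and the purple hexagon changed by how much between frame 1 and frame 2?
+4.8

Distance in frame 1: 11.0. Distance in frame 2: 15.8.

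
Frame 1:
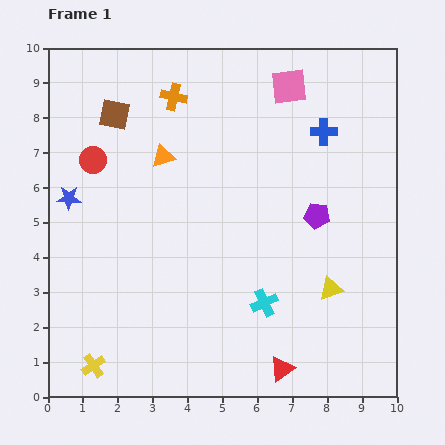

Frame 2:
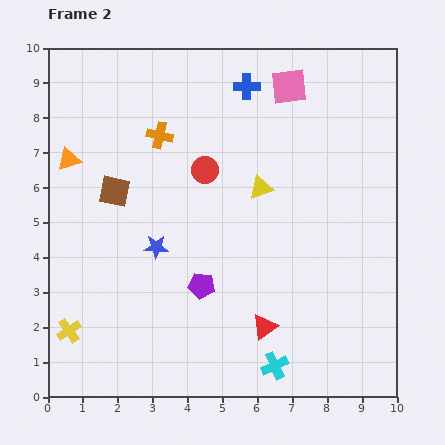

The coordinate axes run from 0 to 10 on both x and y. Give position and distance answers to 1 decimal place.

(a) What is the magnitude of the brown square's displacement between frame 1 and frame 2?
2.2

The brown square moved from (1.9, 8.1) to (1.9, 5.9), a distance of √(0.0² + 2.2²) ≈ 2.2.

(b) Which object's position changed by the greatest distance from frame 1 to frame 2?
the purple pentagon

(moved 3.9; next 3.5)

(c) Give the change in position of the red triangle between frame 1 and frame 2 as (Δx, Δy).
(-0.5, 1.2)

The red triangle was at (6.7, 0.8) in frame 1 and (6.2, 2.0) in frame 2.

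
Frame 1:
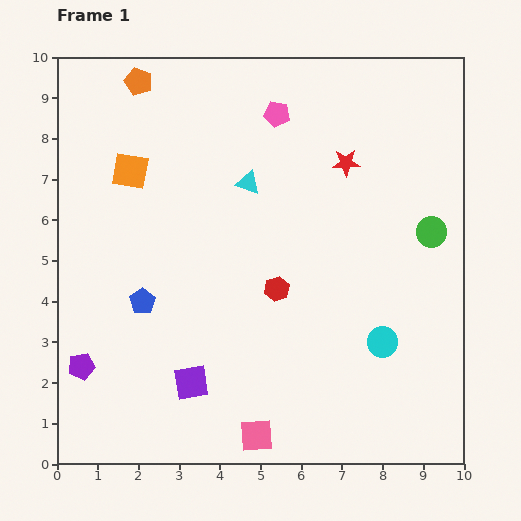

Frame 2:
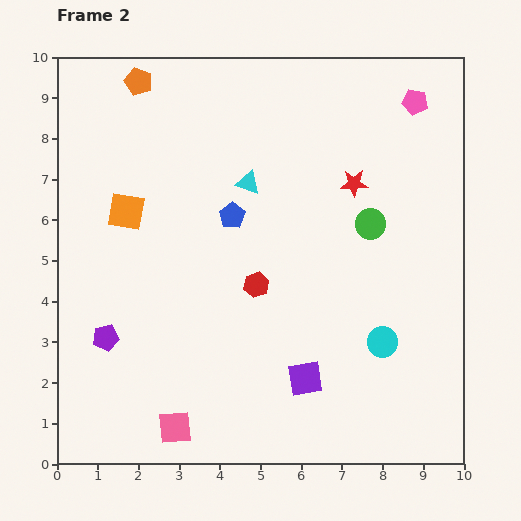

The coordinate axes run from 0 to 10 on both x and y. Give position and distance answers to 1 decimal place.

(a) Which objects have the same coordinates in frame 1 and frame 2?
the cyan triangle, the cyan circle, the orange pentagon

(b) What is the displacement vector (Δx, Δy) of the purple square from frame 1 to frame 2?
(2.8, 0.1)

The purple square was at (3.3, 2.0) in frame 1 and (6.1, 2.1) in frame 2.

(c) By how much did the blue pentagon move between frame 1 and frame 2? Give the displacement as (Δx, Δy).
(2.2, 2.1)

The blue pentagon was at (2.1, 4.0) in frame 1 and (4.3, 6.1) in frame 2.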